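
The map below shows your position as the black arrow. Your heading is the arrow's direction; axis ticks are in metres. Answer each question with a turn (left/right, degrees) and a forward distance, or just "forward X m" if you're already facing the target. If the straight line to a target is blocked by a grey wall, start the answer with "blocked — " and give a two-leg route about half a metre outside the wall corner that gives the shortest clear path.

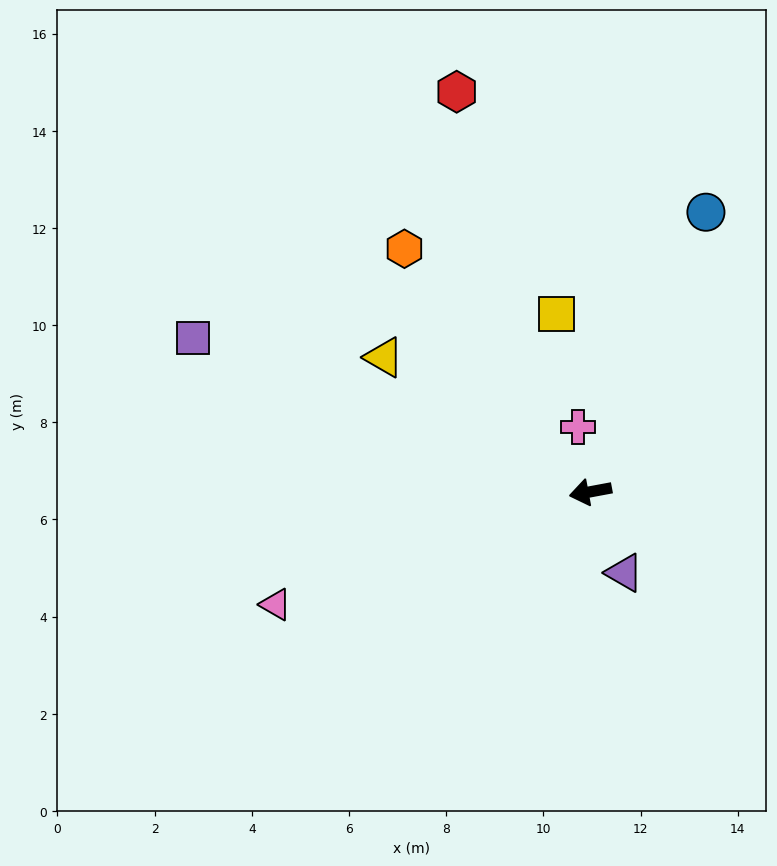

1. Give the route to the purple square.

turn right 32°, forward 8.8 m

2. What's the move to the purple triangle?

turn left 102°, forward 1.8 m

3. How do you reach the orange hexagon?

turn right 63°, forward 6.3 m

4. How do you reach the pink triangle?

turn left 9°, forward 6.9 m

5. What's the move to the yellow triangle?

turn right 44°, forward 5.1 m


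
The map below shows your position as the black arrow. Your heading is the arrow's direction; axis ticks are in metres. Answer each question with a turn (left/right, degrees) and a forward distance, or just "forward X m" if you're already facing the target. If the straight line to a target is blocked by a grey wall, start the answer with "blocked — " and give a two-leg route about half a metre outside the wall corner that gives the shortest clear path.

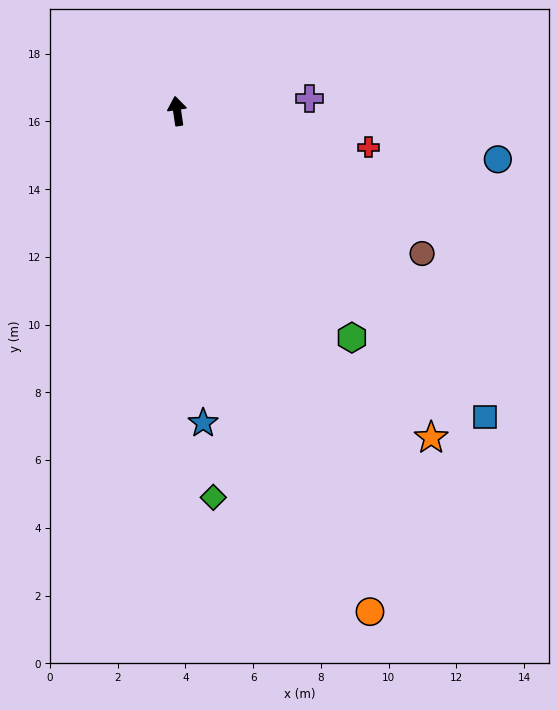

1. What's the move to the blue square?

turn right 143°, forward 12.8 m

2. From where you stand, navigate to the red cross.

turn right 109°, forward 5.7 m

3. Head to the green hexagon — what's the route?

turn right 151°, forward 8.4 m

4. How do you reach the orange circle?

turn right 167°, forward 15.8 m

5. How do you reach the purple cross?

turn right 93°, forward 3.9 m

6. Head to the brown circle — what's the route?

turn right 129°, forward 8.4 m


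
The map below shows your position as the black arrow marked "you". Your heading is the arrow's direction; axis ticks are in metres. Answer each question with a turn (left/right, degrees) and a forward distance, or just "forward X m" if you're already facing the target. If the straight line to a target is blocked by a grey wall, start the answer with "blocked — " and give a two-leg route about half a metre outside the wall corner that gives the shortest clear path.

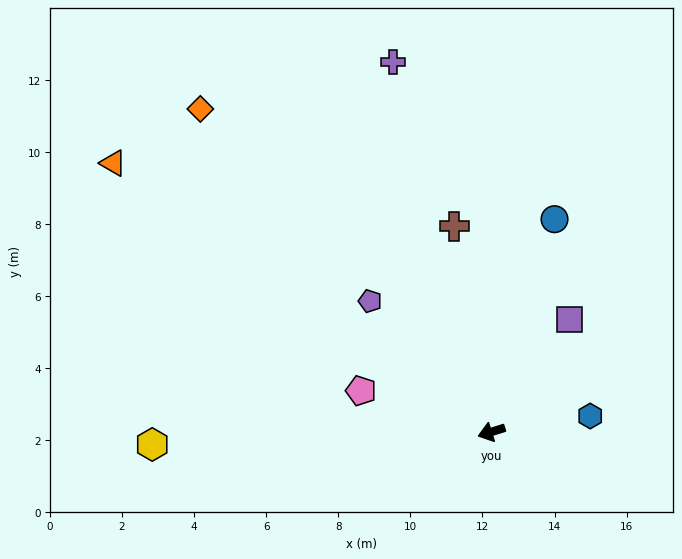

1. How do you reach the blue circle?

turn right 124°, forward 6.2 m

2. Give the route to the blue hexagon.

turn left 172°, forward 2.8 m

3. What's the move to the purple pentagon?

turn right 65°, forward 5.0 m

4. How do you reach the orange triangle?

turn right 53°, forward 12.9 m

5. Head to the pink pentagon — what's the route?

turn right 35°, forward 3.8 m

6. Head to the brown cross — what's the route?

turn right 97°, forward 5.8 m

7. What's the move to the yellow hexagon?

turn right 15°, forward 9.4 m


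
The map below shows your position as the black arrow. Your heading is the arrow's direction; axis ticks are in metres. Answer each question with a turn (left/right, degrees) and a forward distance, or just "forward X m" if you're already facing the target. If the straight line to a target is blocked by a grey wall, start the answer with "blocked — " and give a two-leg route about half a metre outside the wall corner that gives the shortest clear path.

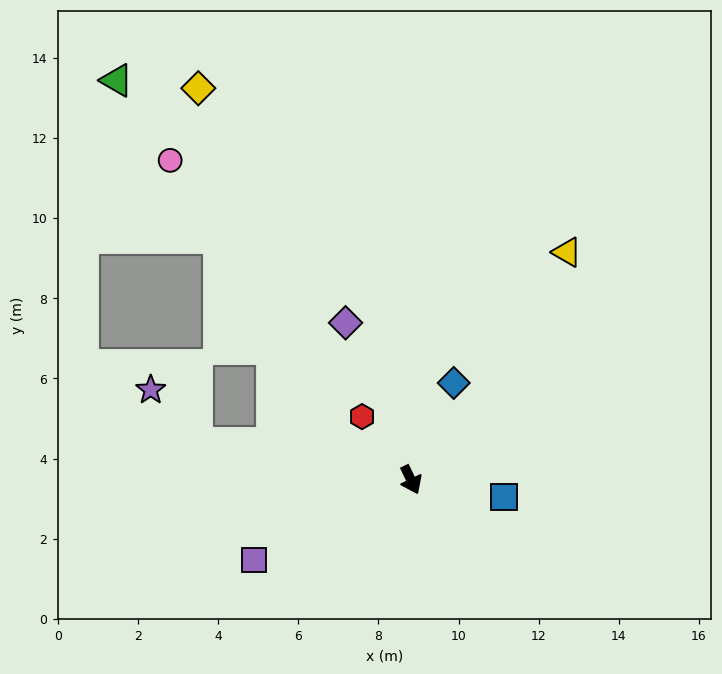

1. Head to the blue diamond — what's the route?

turn left 131°, forward 2.6 m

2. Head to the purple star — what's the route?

blocked — turn right 125°, forward 5.4 m, then turn right 40°, forward 1.8 m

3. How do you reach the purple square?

turn right 88°, forward 4.4 m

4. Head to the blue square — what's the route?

turn left 54°, forward 2.4 m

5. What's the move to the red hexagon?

turn right 168°, forward 2.0 m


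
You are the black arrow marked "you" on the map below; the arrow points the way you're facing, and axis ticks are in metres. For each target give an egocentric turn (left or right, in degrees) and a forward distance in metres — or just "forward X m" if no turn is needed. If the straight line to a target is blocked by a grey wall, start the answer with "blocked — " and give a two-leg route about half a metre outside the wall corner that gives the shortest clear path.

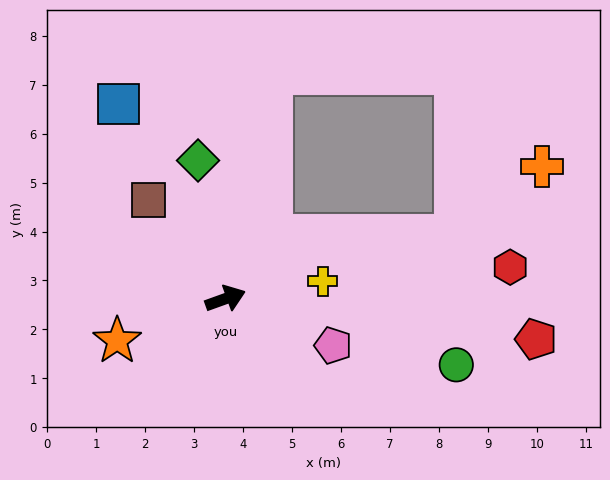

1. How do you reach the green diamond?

turn left 81°, forward 2.9 m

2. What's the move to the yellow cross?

turn right 10°, forward 2.0 m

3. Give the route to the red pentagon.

turn right 27°, forward 6.4 m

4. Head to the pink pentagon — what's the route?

turn right 43°, forward 2.4 m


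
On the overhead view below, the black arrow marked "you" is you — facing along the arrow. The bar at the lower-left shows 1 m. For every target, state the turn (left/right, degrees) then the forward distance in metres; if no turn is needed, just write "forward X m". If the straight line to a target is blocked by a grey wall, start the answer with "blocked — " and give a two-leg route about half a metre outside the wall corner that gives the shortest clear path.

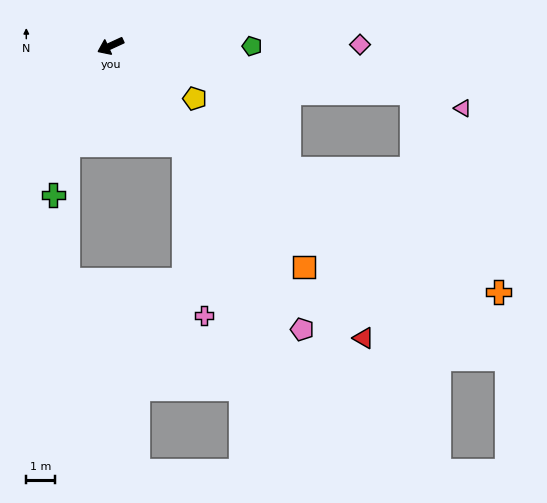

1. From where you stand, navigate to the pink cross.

blocked — turn left 102°, forward 4.3 m, then turn right 30°, forward 5.9 m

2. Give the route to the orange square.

turn left 106°, forward 10.1 m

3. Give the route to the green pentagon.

turn left 155°, forward 4.9 m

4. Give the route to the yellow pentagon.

turn left 123°, forward 3.4 m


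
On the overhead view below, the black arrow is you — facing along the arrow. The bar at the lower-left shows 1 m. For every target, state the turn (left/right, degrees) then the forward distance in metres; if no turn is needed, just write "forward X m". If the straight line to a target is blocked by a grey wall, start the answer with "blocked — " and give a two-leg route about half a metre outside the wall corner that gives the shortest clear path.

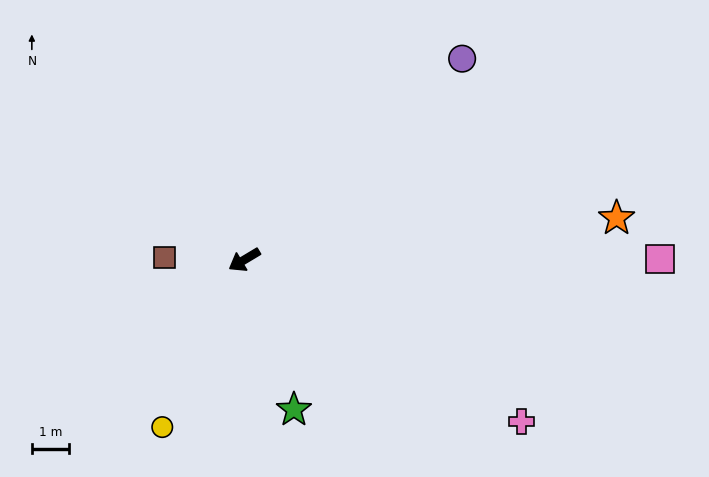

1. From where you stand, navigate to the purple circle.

turn right 168°, forward 8.0 m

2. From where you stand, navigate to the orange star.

turn left 155°, forward 10.2 m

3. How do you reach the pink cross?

turn left 119°, forward 8.7 m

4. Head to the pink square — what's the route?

turn left 149°, forward 11.3 m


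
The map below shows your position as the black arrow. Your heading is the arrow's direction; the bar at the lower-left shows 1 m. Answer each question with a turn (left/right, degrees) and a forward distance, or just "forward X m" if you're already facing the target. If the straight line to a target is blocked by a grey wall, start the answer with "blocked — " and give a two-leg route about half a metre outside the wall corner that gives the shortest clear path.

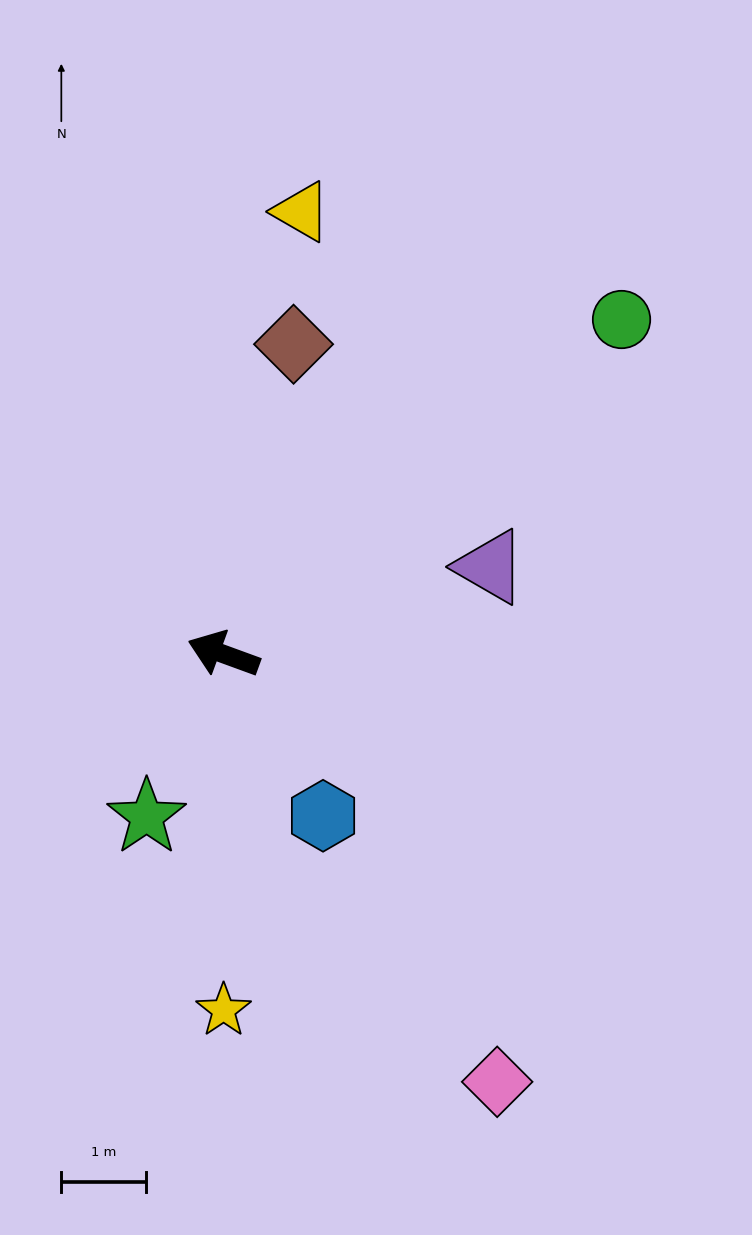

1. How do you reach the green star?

turn left 85°, forward 2.1 m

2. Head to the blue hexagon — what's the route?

turn left 142°, forward 2.2 m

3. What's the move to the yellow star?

turn left 110°, forward 4.2 m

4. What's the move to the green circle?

turn right 120°, forward 6.1 m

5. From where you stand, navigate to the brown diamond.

turn right 83°, forward 3.7 m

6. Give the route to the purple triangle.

turn right 142°, forward 3.3 m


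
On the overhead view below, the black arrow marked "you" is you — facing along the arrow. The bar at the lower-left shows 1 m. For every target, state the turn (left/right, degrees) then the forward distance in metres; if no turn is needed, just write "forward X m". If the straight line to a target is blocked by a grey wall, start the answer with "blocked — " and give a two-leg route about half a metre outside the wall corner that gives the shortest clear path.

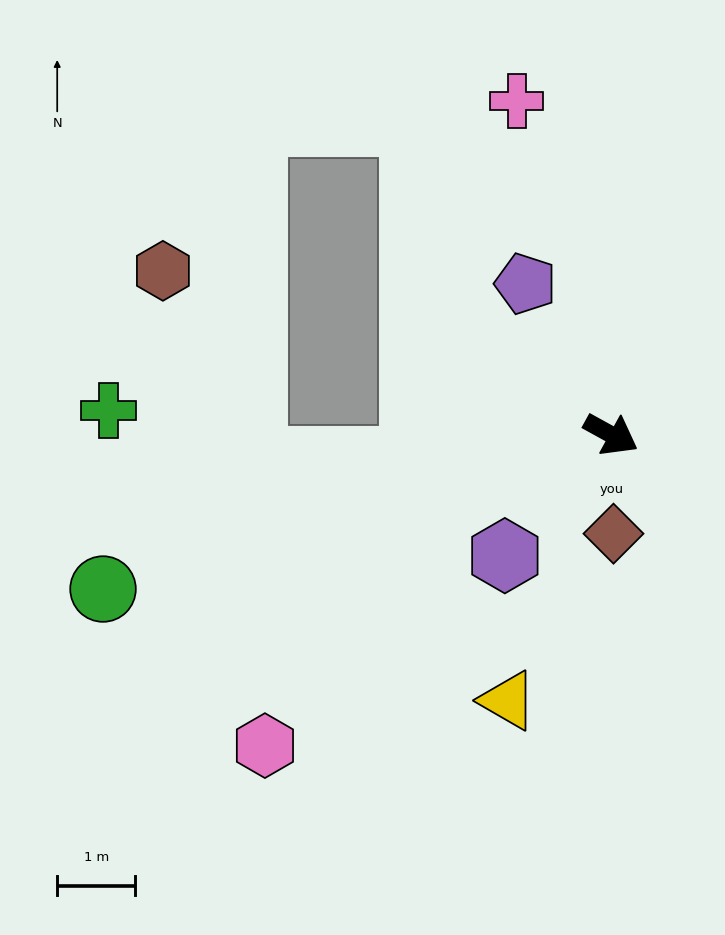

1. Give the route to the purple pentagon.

turn left 148°, forward 2.2 m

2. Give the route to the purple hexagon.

turn right 102°, forward 2.1 m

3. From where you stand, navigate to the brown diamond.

turn right 60°, forward 1.3 m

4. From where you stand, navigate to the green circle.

turn right 134°, forward 6.8 m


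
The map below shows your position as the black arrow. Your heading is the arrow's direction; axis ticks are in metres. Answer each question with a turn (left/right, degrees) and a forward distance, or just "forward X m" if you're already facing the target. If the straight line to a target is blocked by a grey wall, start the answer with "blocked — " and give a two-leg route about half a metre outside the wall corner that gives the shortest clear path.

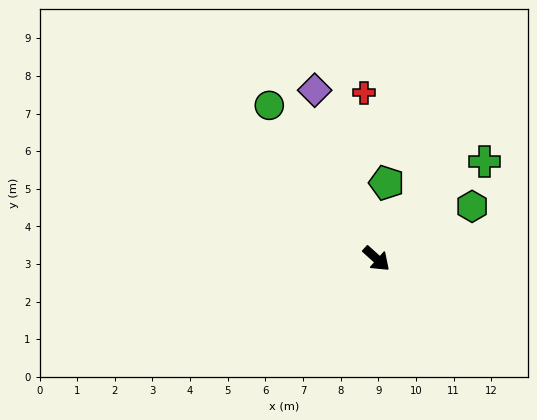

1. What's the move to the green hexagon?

turn left 71°, forward 2.9 m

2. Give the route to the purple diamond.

turn left 152°, forward 4.8 m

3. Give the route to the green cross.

turn left 84°, forward 3.9 m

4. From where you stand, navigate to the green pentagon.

turn left 124°, forward 2.0 m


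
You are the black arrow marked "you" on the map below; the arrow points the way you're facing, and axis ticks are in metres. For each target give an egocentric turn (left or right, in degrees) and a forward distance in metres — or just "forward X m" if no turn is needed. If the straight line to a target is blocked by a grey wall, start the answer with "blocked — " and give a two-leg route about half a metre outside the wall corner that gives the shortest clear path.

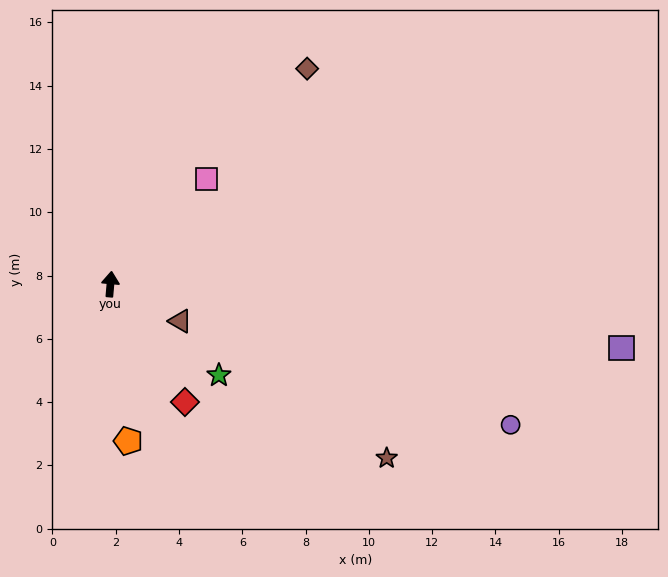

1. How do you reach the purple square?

turn right 92°, forward 16.3 m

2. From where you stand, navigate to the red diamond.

turn right 143°, forward 4.4 m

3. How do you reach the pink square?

turn right 37°, forward 4.5 m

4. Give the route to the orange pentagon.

turn right 169°, forward 5.0 m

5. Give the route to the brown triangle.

turn right 113°, forward 2.5 m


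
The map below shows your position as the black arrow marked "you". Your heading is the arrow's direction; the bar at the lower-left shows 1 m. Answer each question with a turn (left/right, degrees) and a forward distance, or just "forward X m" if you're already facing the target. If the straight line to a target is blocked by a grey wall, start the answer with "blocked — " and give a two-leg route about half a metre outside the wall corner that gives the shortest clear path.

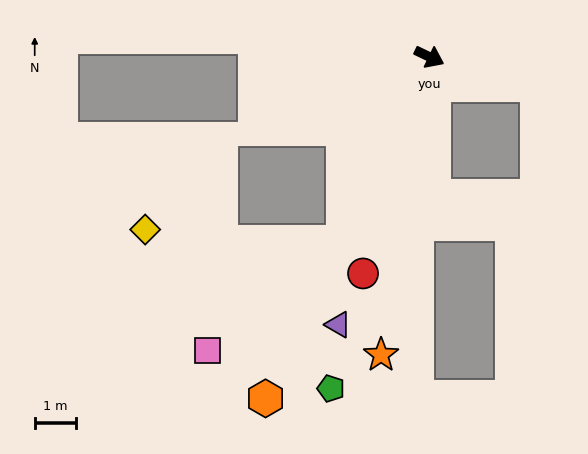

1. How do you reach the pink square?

blocked — turn right 89°, forward 5.0 m, then turn right 27°, forward 4.3 m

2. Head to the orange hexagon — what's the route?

turn right 90°, forward 9.3 m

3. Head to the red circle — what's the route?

turn right 81°, forward 5.5 m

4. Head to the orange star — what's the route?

turn right 74°, forward 7.4 m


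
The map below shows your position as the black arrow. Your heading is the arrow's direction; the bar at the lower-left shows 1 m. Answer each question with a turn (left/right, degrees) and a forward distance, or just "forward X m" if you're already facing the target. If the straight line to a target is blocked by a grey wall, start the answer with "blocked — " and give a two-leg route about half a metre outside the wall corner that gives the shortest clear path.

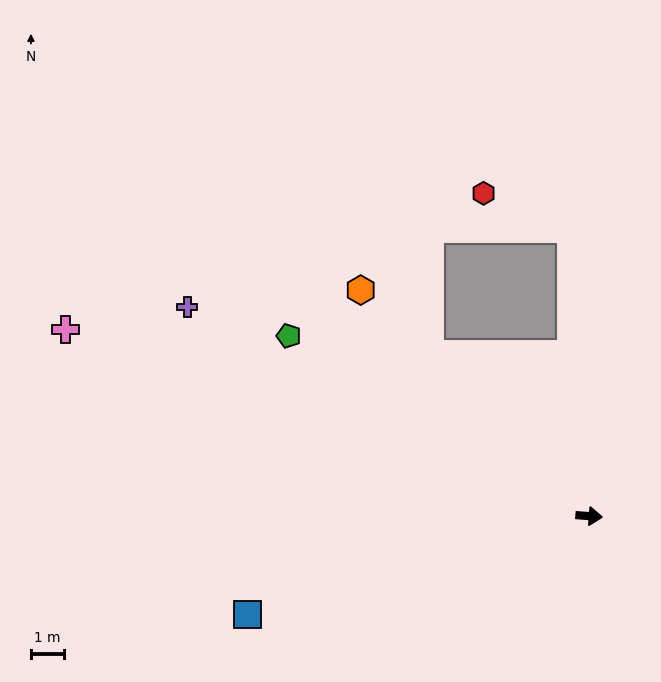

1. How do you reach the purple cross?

turn left 157°, forward 13.6 m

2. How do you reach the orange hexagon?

turn left 140°, forward 9.6 m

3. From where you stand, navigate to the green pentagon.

turn left 153°, forward 10.5 m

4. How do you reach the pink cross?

turn left 165°, forward 16.7 m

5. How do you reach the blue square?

turn right 160°, forward 10.7 m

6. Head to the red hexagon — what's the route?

blocked — turn left 98°, forward 8.6 m, then turn left 64°, forward 2.8 m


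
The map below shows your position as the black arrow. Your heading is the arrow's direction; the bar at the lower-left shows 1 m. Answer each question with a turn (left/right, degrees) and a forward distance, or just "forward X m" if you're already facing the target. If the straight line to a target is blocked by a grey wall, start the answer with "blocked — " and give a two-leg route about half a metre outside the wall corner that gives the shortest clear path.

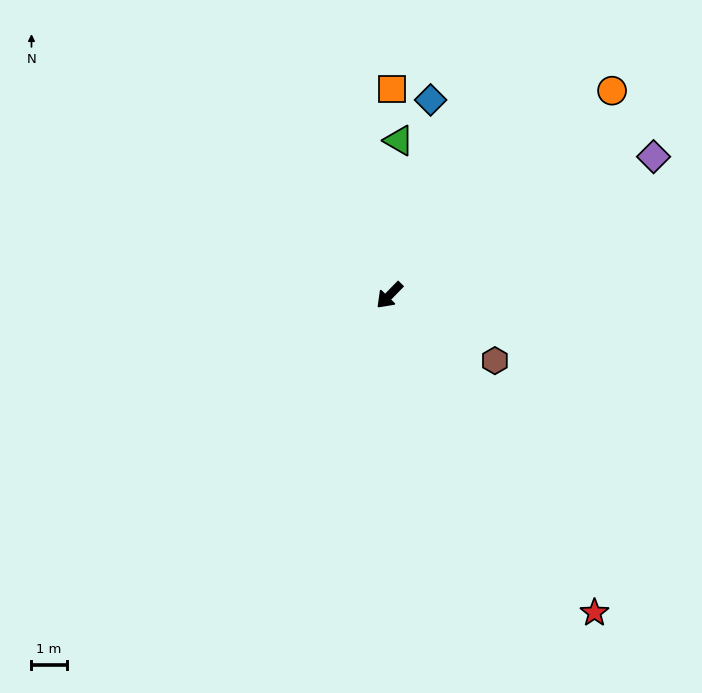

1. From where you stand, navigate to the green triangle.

turn right 139°, forward 4.4 m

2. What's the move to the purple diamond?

turn left 162°, forward 8.5 m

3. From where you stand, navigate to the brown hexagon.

turn left 103°, forward 3.5 m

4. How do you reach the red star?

turn left 77°, forward 10.8 m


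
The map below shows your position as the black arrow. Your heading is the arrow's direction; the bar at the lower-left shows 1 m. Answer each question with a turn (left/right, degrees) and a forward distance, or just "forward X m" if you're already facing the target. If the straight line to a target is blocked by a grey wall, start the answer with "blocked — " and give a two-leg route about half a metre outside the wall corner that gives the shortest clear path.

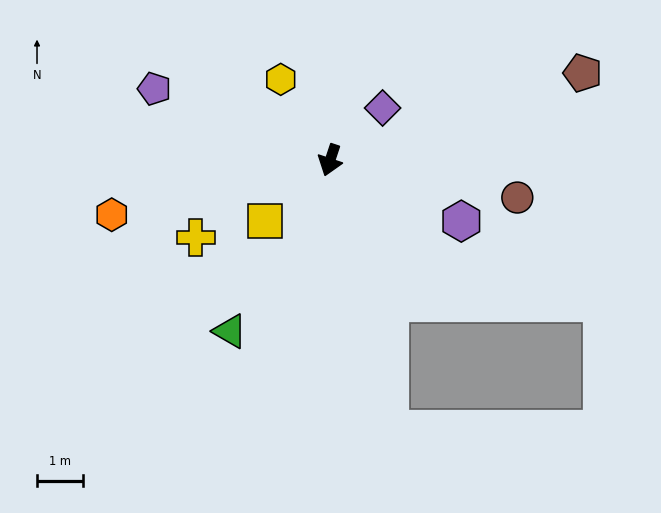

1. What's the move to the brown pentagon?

turn left 127°, forward 5.8 m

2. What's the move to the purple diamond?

turn left 153°, forward 1.6 m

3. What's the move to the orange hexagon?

turn right 58°, forward 4.9 m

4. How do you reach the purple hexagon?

turn left 83°, forward 3.1 m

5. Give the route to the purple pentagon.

turn right 94°, forward 4.1 m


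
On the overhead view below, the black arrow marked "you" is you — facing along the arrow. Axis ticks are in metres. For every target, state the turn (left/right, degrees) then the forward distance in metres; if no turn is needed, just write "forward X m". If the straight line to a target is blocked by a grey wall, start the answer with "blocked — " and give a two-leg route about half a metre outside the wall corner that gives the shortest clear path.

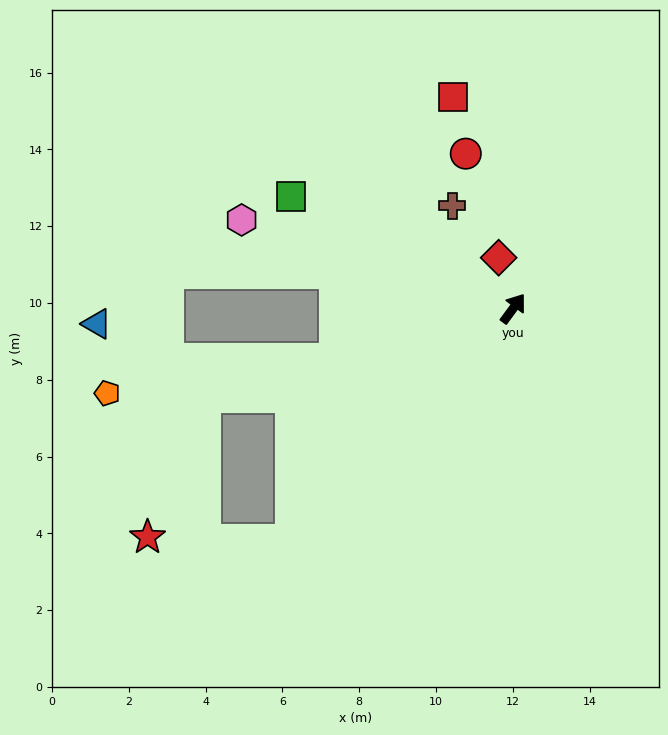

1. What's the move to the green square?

turn left 100°, forward 6.5 m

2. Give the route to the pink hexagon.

turn left 108°, forward 7.4 m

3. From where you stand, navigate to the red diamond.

turn left 52°, forward 1.4 m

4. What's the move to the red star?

blocked — turn left 172°, forward 8.4 m, then turn right 47°, forward 3.7 m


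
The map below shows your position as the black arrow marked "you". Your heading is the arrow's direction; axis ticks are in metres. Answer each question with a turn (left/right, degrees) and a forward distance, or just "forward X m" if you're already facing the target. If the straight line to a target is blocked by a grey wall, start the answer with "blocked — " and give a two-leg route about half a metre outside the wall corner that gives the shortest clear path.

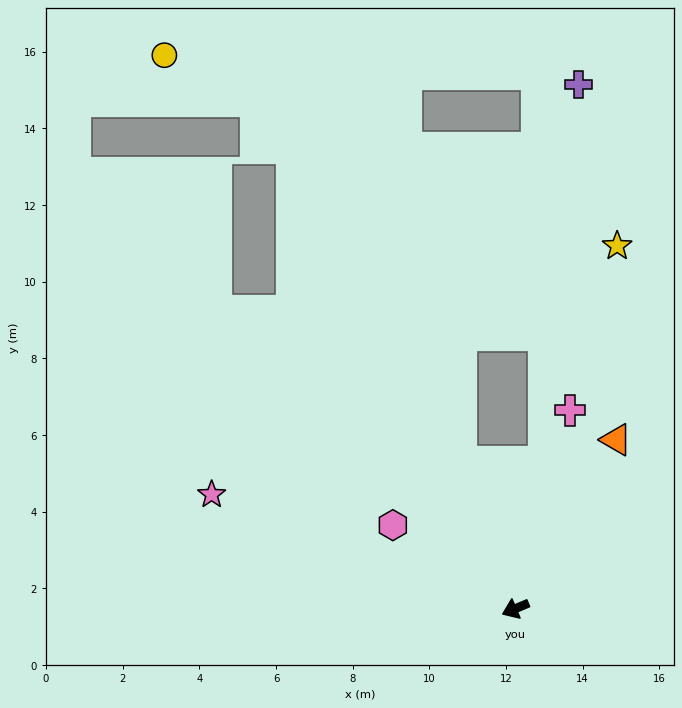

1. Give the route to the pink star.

turn right 44°, forward 8.5 m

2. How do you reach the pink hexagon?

turn right 57°, forward 3.9 m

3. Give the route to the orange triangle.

turn right 144°, forward 5.1 m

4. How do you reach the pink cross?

turn right 128°, forward 5.4 m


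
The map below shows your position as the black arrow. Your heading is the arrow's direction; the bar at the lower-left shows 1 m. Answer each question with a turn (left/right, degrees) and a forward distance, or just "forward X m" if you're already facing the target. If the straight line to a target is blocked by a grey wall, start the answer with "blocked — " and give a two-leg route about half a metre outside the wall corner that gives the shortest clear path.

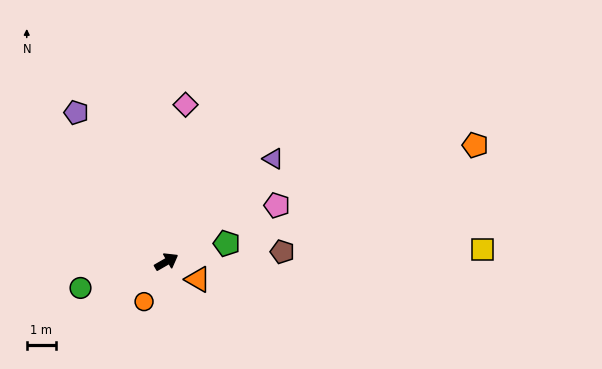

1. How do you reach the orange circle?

turn right 149°, forward 1.6 m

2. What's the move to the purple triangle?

turn left 14°, forward 5.1 m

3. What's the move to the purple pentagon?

turn left 91°, forward 6.0 m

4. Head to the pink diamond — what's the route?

turn left 53°, forward 5.4 m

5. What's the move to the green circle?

turn left 167°, forward 3.1 m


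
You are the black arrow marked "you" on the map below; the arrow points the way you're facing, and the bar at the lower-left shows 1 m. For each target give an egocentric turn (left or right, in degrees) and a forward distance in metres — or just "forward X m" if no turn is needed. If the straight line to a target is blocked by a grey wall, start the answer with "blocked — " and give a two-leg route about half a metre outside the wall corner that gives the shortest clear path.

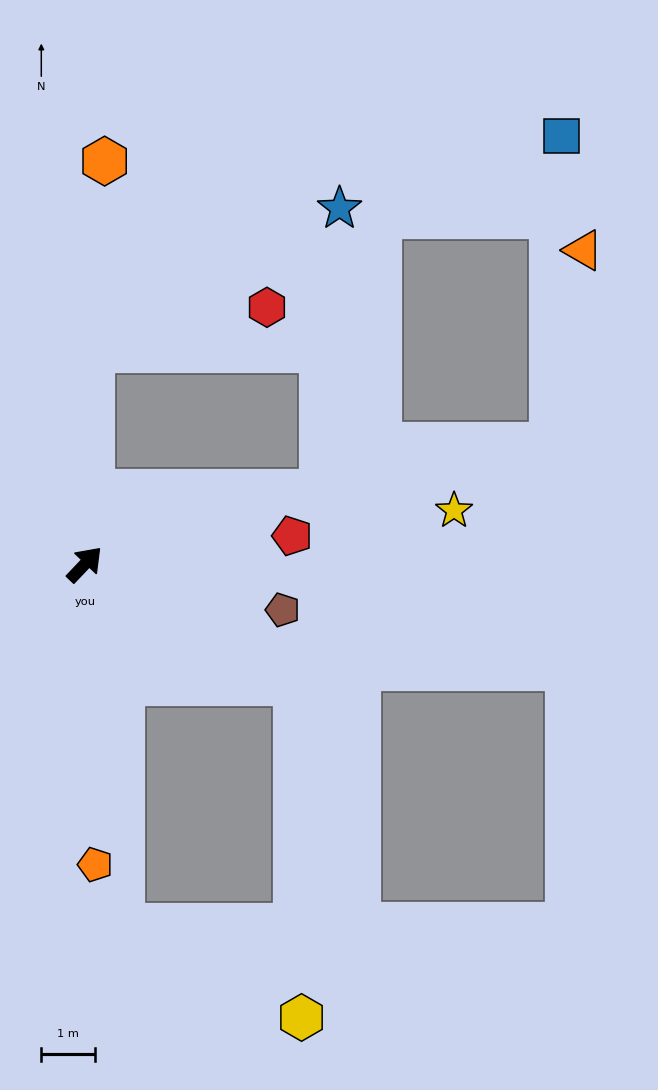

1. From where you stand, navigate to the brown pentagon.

turn right 59°, forward 3.8 m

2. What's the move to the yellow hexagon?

blocked — turn right 76°, forward 4.5 m, then turn right 60°, forward 6.2 m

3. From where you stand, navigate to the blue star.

blocked — turn left 42°, forward 4.0 m, then turn right 59°, forward 5.3 m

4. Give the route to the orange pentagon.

turn right 134°, forward 5.6 m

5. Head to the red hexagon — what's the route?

blocked — turn left 42°, forward 4.0 m, then turn right 75°, forward 3.4 m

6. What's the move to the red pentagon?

turn right 39°, forward 3.9 m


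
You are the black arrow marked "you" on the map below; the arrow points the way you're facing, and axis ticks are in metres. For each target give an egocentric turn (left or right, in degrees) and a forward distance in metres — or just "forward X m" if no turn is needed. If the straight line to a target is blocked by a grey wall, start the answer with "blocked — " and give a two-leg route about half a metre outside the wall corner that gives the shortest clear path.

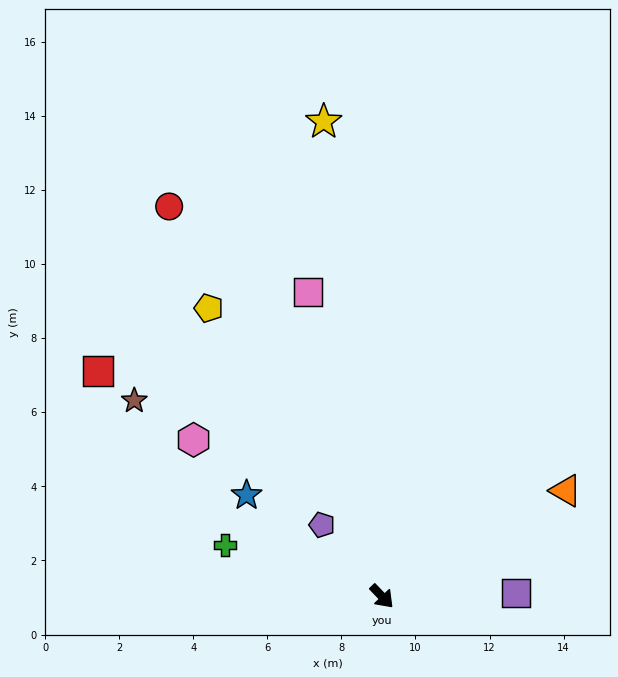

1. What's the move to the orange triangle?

turn left 76°, forward 5.7 m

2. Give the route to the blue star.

turn right 171°, forward 4.6 m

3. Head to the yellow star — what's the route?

turn left 143°, forward 12.9 m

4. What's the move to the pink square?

turn left 150°, forward 8.5 m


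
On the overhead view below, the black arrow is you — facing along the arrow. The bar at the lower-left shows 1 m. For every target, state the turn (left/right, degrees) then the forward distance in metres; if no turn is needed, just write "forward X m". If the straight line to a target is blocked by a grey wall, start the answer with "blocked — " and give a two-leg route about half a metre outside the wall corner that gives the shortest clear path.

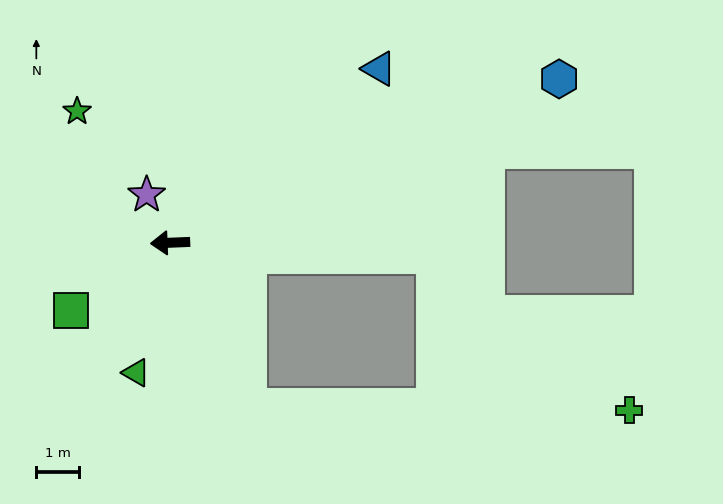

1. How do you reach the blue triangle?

turn right 143°, forward 6.4 m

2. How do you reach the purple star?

turn right 66°, forward 1.2 m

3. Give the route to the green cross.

blocked — turn left 113°, forward 4.2 m, then turn left 64°, forward 8.9 m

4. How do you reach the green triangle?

turn left 73°, forward 3.1 m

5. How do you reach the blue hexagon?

turn right 159°, forward 9.9 m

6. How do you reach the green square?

turn left 32°, forward 2.8 m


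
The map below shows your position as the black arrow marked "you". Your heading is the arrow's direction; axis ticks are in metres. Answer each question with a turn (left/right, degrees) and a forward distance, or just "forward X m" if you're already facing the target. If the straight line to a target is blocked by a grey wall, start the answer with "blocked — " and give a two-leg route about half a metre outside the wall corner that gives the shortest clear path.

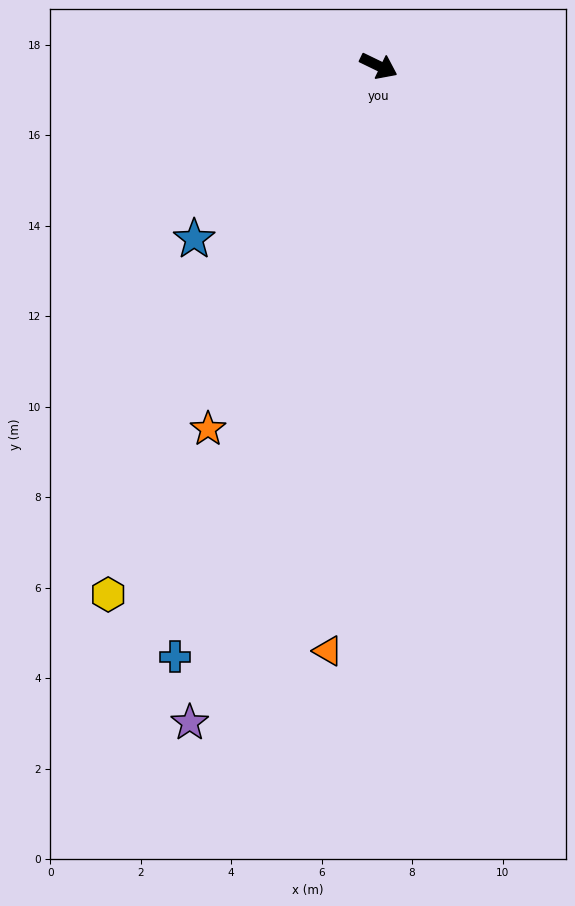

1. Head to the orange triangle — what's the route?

turn right 69°, forward 13.0 m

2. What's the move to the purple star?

turn right 80°, forward 15.1 m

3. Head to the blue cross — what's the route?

turn right 83°, forward 13.8 m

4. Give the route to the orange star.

turn right 89°, forward 8.9 m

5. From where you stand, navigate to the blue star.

turn right 111°, forward 5.6 m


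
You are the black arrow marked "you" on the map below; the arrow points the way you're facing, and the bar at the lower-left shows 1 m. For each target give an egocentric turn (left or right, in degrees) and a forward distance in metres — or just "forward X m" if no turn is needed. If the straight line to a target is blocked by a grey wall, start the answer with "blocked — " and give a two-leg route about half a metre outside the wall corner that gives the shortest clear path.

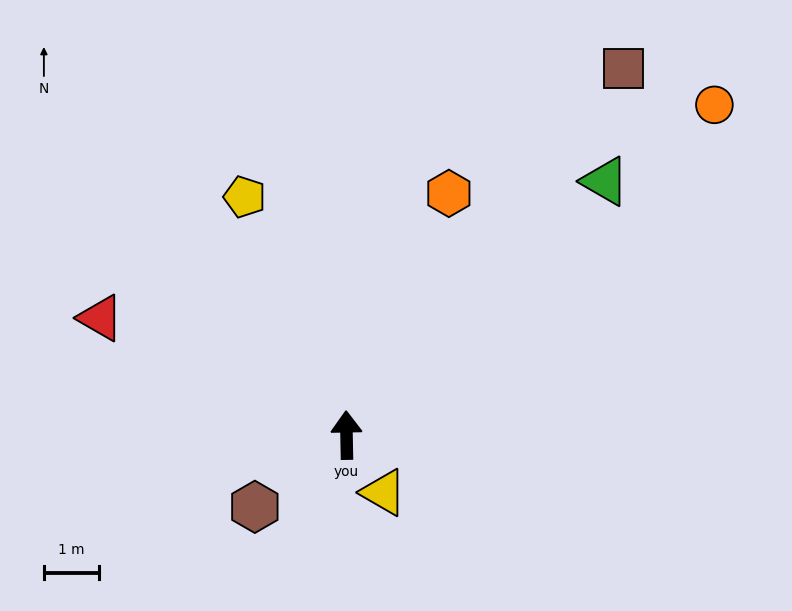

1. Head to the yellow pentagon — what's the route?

turn left 22°, forward 4.7 m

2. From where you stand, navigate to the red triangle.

turn left 63°, forward 5.0 m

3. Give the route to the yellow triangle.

turn right 148°, forward 1.2 m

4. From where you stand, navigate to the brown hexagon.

turn left 127°, forward 2.1 m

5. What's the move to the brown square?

turn right 38°, forward 8.4 m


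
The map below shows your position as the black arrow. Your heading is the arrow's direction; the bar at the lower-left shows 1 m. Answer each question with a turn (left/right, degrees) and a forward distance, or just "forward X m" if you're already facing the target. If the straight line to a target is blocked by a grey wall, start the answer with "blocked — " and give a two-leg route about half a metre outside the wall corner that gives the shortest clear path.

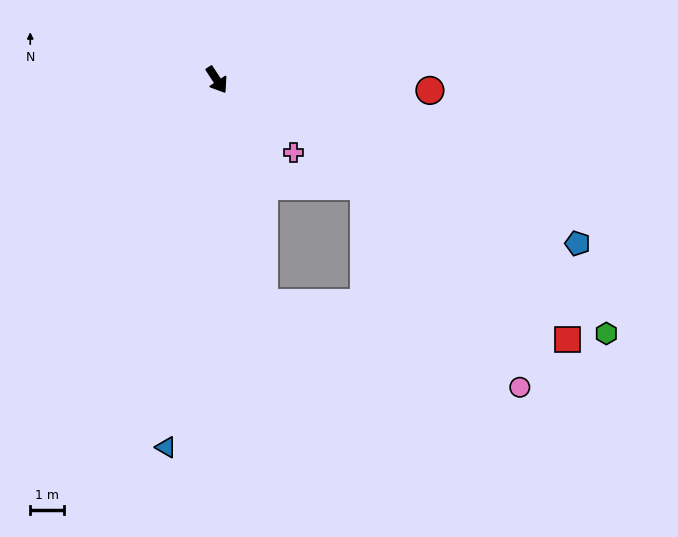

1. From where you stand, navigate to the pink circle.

blocked — turn right 21°, forward 6.7 m, then turn left 59°, forward 8.0 m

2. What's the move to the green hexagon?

turn left 24°, forward 13.8 m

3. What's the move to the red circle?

turn left 54°, forward 6.3 m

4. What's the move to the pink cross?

turn left 13°, forward 3.1 m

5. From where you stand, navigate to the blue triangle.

turn right 41°, forward 11.0 m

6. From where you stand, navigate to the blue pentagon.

turn left 32°, forward 11.7 m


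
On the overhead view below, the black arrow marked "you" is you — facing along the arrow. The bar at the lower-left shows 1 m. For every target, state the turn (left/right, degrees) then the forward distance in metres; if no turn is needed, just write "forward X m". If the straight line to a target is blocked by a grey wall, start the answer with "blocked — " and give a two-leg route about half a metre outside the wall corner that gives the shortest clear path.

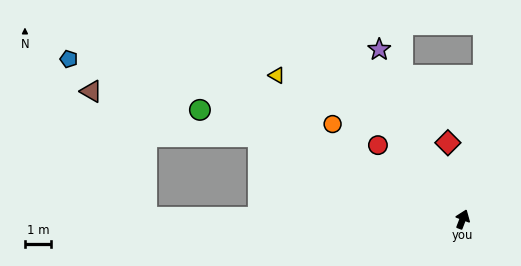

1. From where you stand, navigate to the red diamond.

turn left 32°, forward 3.0 m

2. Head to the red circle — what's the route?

turn left 70°, forward 4.3 m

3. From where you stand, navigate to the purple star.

turn left 47°, forward 7.3 m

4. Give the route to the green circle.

turn left 88°, forward 11.0 m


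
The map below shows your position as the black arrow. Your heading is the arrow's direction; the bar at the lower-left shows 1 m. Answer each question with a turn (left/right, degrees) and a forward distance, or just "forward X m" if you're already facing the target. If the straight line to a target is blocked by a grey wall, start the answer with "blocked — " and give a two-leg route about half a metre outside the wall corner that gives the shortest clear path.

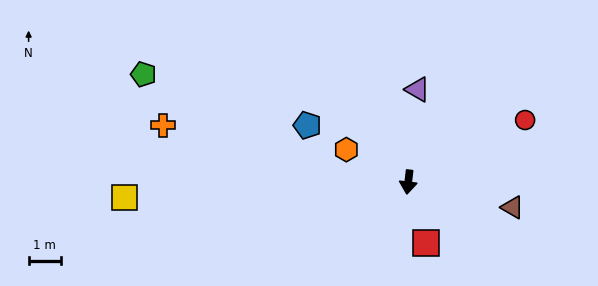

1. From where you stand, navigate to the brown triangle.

turn left 83°, forward 3.4 m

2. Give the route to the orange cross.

turn right 96°, forward 7.9 m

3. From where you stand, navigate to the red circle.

turn left 125°, forward 4.1 m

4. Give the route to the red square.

turn left 23°, forward 2.0 m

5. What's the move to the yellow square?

turn right 80°, forward 8.9 m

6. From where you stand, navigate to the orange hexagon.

turn right 111°, forward 2.2 m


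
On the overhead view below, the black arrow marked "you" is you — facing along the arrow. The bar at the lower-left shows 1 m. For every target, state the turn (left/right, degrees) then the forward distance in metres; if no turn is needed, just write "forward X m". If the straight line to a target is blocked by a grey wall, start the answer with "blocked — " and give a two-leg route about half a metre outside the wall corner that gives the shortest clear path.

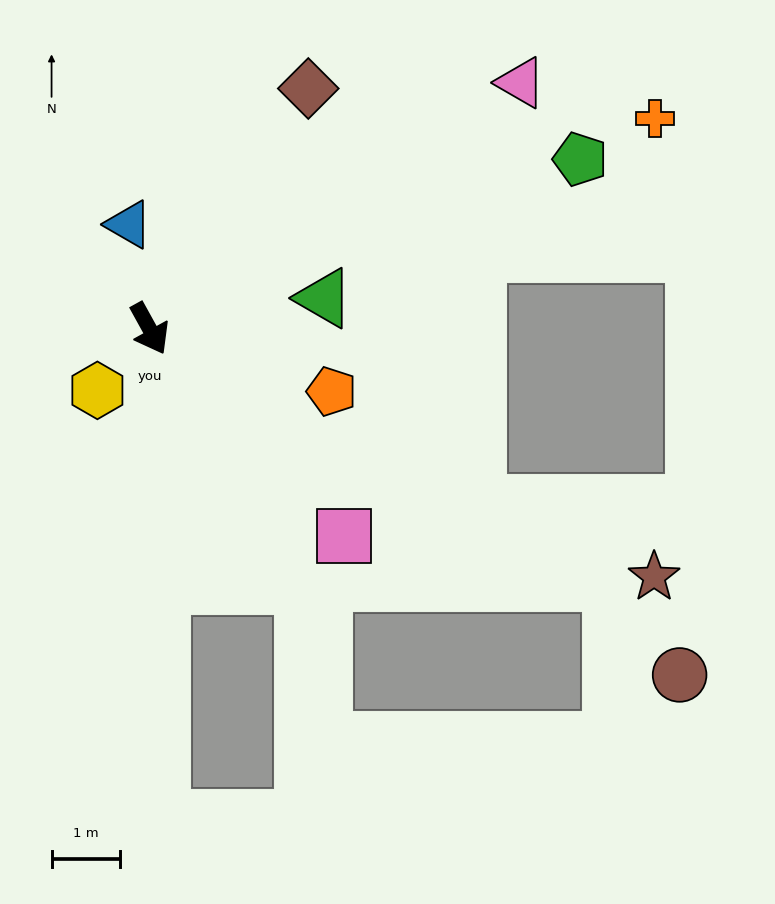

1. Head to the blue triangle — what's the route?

turn left 162°, forward 1.6 m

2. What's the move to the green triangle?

turn left 71°, forward 2.6 m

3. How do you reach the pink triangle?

turn left 95°, forward 6.5 m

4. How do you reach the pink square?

turn left 14°, forward 4.2 m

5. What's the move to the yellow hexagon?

turn right 69°, forward 1.2 m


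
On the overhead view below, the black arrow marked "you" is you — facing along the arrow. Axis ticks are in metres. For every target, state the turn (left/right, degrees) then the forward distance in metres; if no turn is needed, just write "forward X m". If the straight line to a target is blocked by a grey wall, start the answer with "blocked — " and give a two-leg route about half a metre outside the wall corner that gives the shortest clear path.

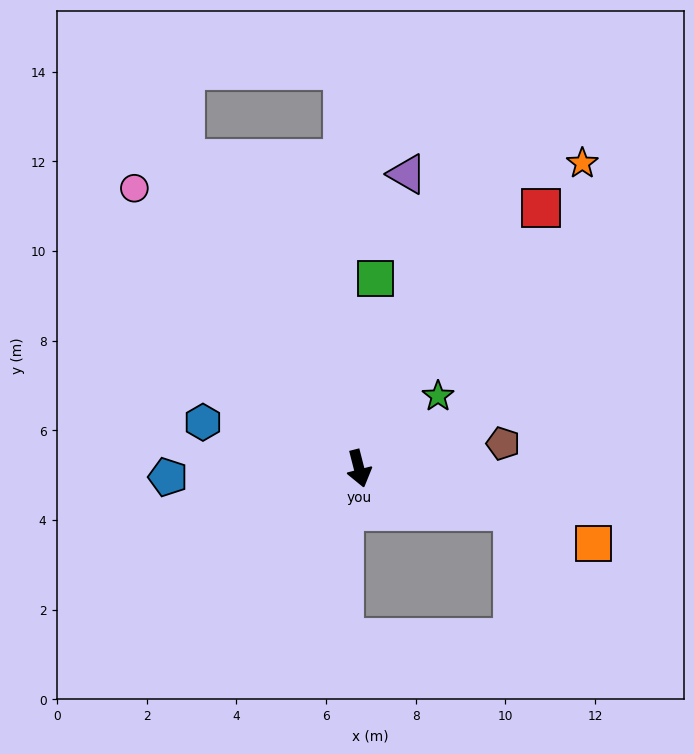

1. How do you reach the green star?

turn left 118°, forward 2.4 m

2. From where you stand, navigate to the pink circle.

turn right 156°, forward 8.0 m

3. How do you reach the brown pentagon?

turn left 85°, forward 3.3 m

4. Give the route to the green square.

turn left 161°, forward 4.3 m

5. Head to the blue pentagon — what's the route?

turn right 102°, forward 4.3 m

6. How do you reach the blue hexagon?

turn right 121°, forward 3.6 m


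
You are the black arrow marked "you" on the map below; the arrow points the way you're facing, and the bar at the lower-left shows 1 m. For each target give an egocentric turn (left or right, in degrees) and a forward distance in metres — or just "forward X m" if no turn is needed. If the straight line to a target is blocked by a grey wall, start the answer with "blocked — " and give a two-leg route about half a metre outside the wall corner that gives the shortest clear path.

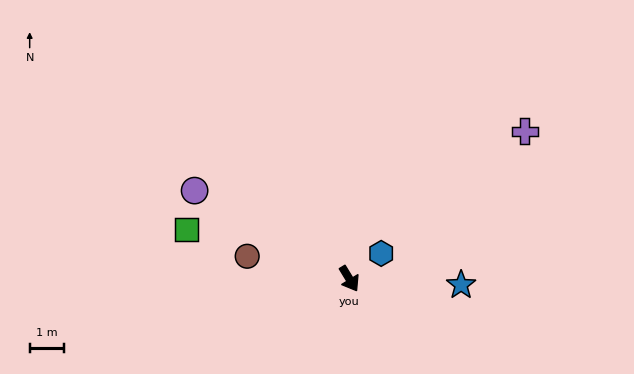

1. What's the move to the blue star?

turn left 56°, forward 3.2 m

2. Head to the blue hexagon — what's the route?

turn left 97°, forward 1.2 m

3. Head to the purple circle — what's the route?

turn right 151°, forward 5.2 m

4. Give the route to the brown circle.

turn right 134°, forward 3.0 m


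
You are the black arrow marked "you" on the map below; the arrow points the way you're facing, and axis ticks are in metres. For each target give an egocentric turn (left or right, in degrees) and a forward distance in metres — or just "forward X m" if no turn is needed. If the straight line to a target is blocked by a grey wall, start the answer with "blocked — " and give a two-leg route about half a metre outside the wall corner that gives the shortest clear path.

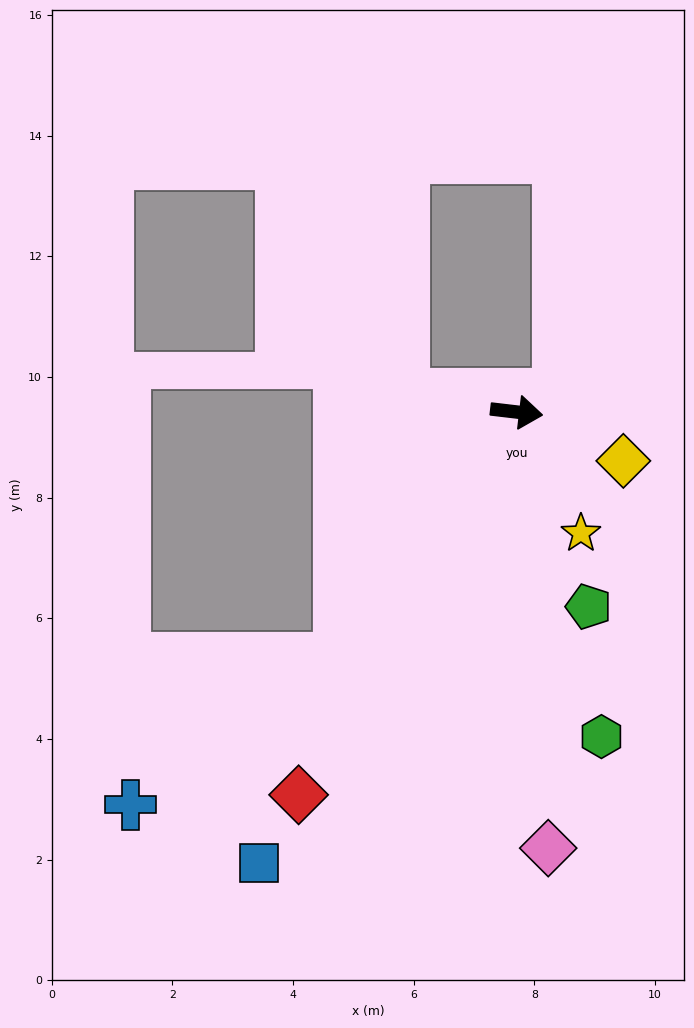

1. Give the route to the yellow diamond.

turn right 18°, forward 1.9 m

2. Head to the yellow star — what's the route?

turn right 55°, forward 2.3 m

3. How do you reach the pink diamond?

turn right 79°, forward 7.2 m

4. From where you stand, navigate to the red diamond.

turn right 113°, forward 7.3 m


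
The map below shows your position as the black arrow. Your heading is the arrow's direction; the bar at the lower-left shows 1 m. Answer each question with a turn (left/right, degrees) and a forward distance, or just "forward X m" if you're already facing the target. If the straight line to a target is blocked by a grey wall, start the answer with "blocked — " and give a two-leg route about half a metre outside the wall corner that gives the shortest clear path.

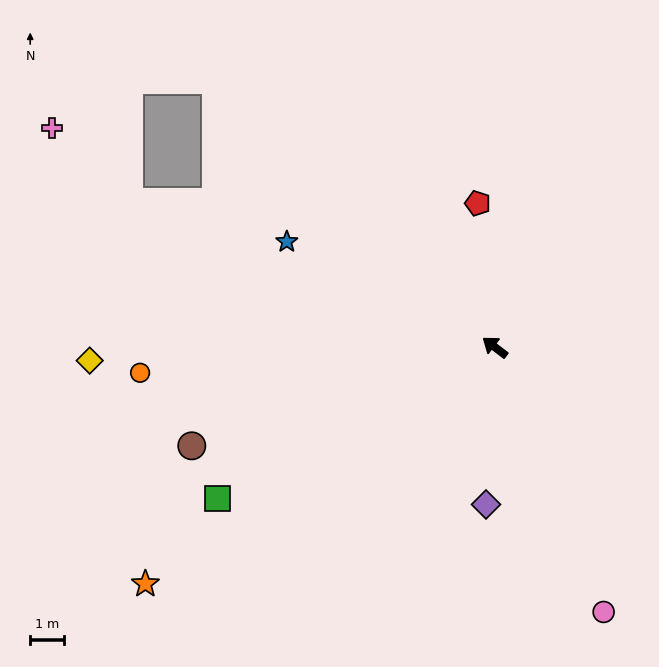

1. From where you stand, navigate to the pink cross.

blocked — turn left 16°, forward 11.7 m, then turn right 22°, forward 3.2 m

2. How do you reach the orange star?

turn left 71°, forward 12.6 m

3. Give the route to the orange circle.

turn left 41°, forward 10.6 m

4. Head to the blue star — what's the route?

turn left 10°, forward 7.0 m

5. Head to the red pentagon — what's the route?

turn right 46°, forward 4.3 m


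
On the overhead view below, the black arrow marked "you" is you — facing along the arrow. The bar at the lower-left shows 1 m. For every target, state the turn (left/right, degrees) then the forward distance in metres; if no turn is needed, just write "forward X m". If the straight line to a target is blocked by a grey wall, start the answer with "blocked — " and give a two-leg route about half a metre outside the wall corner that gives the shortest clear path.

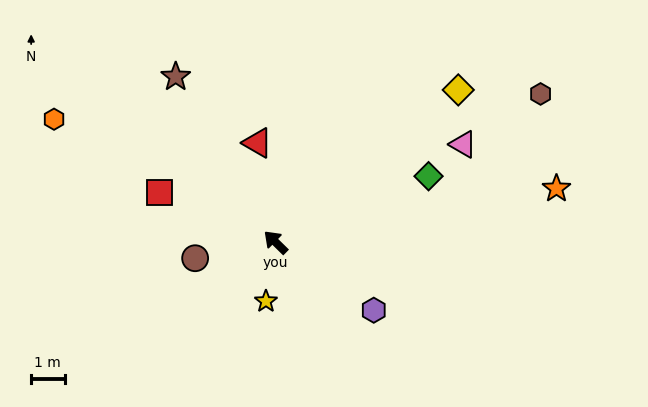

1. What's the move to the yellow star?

turn left 125°, forward 1.8 m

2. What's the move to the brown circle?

turn left 56°, forward 2.5 m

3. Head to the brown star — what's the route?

turn right 14°, forward 5.8 m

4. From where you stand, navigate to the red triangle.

turn right 35°, forward 3.0 m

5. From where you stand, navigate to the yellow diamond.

turn right 96°, forward 7.1 m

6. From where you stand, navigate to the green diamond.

turn right 112°, forward 5.0 m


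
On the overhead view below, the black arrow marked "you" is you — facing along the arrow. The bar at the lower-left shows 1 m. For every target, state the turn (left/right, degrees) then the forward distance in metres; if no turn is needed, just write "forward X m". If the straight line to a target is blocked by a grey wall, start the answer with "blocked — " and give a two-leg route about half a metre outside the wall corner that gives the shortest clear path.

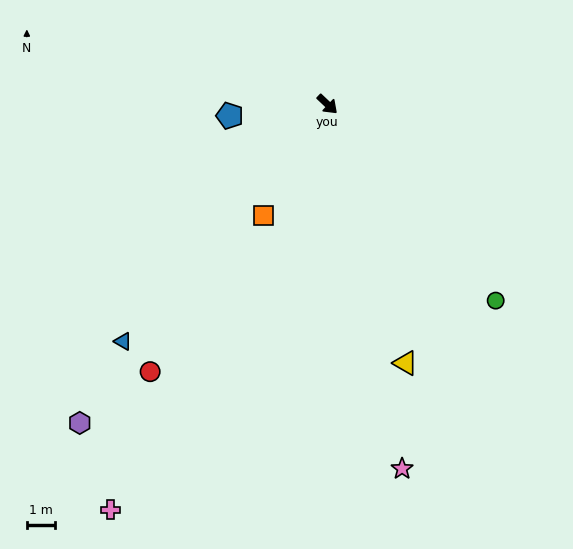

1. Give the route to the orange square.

turn right 77°, forward 4.5 m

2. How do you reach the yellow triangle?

turn right 30°, forward 9.6 m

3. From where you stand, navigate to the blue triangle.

turn right 87°, forward 11.1 m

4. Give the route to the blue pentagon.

turn right 130°, forward 3.5 m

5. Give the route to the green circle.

turn right 6°, forward 9.1 m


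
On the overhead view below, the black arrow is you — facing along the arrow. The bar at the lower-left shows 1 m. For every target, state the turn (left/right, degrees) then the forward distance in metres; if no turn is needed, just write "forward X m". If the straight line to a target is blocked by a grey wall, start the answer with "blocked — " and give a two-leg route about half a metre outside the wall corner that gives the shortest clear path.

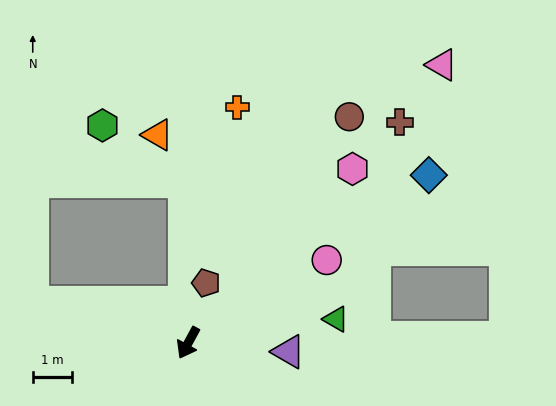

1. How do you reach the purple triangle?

turn left 114°, forward 2.6 m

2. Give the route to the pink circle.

turn left 149°, forward 4.1 m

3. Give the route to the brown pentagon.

turn right 168°, forward 1.6 m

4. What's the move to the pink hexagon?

turn left 165°, forward 6.1 m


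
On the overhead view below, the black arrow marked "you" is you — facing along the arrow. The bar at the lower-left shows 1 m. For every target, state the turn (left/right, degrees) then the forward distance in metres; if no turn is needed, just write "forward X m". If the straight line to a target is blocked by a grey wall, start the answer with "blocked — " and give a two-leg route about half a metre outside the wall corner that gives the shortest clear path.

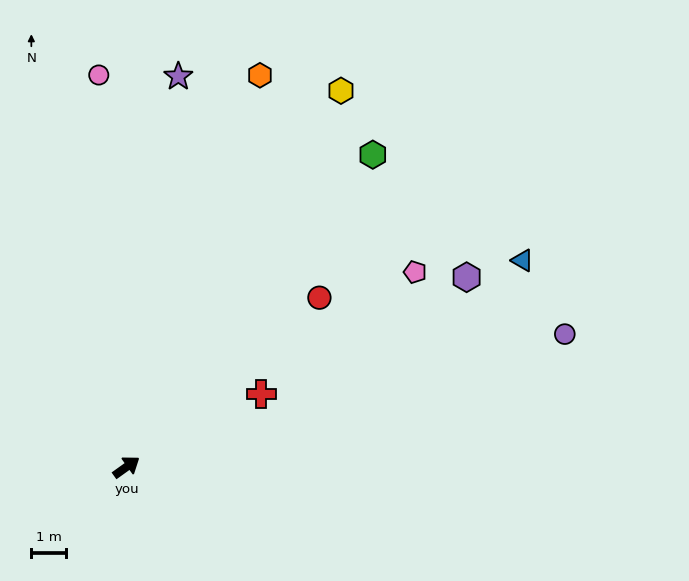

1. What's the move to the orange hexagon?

turn left 36°, forward 12.0 m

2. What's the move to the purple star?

turn left 47°, forward 11.4 m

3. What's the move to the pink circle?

turn left 58°, forward 11.4 m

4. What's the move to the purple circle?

turn right 19°, forward 13.3 m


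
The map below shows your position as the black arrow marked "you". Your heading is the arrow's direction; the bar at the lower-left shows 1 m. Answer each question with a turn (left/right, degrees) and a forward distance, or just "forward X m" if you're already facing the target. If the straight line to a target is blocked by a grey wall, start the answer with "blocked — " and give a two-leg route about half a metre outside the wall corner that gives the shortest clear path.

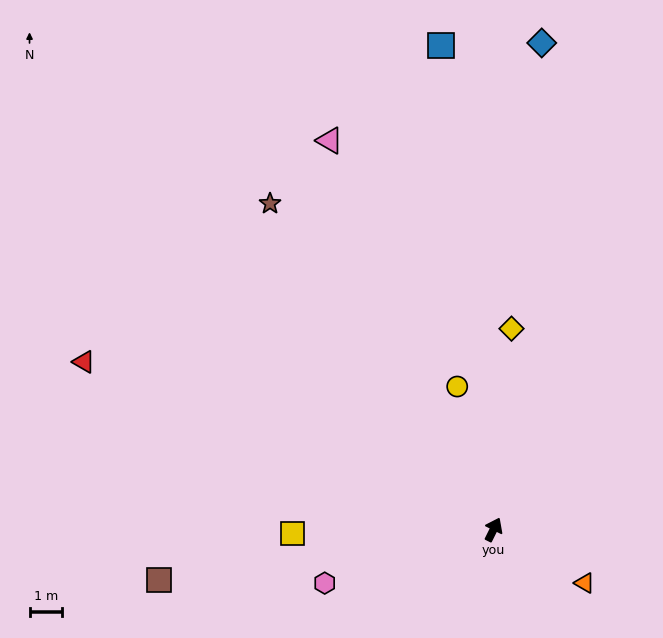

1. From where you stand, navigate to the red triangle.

turn left 94°, forward 13.7 m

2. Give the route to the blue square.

turn left 33°, forward 15.0 m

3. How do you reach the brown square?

turn left 125°, forward 10.4 m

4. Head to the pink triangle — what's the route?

turn left 49°, forward 13.0 m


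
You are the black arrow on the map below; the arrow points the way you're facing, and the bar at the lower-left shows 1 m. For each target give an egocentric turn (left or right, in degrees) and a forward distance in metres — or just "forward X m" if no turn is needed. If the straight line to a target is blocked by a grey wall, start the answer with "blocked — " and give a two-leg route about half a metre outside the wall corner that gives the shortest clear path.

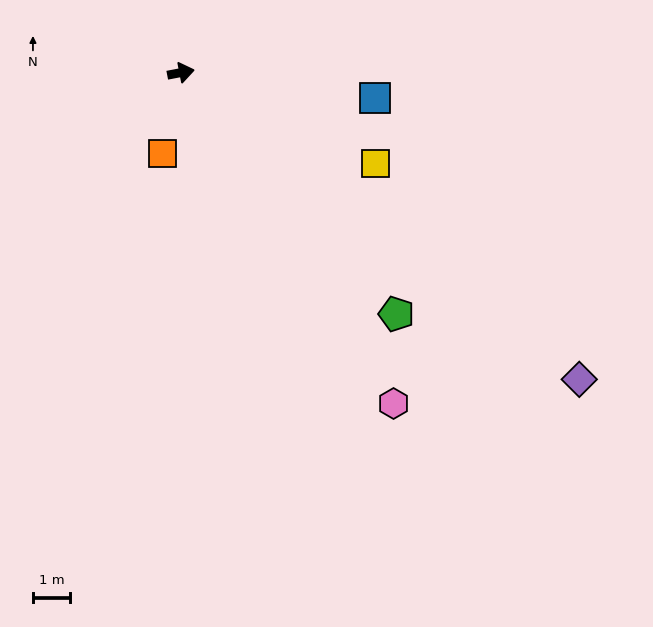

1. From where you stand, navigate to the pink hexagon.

turn right 68°, forward 10.6 m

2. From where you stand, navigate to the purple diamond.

turn right 49°, forward 13.5 m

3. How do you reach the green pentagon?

turn right 59°, forward 8.7 m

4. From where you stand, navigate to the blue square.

turn right 18°, forward 5.3 m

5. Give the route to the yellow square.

turn right 36°, forward 5.8 m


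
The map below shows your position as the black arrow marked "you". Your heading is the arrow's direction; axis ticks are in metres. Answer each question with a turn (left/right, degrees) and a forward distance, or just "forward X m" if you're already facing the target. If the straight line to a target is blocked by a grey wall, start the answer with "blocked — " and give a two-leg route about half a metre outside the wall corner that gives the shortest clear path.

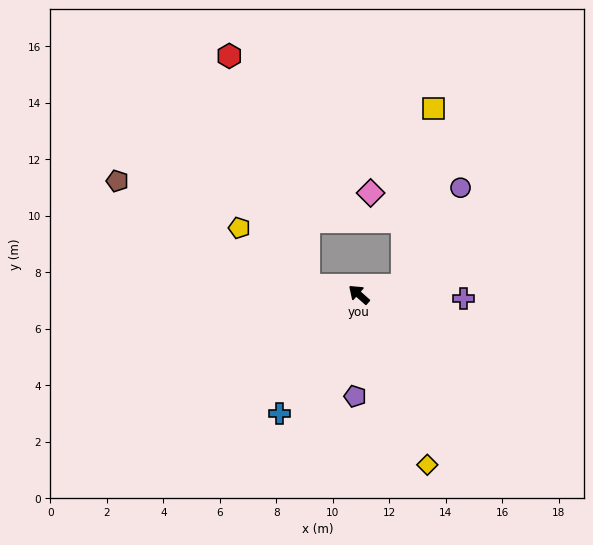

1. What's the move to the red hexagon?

blocked — turn left 31°, forward 1.8 m, then turn right 61°, forward 8.6 m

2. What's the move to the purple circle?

blocked — turn right 127°, forward 1.6 m, then turn left 48°, forward 4.0 m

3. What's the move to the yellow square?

blocked — turn right 127°, forward 1.6 m, then turn left 69°, forward 6.4 m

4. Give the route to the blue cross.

turn left 98°, forward 5.1 m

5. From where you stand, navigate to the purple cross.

turn right 141°, forward 3.7 m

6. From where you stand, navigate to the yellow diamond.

turn left 153°, forward 6.5 m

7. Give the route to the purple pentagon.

turn left 129°, forward 3.6 m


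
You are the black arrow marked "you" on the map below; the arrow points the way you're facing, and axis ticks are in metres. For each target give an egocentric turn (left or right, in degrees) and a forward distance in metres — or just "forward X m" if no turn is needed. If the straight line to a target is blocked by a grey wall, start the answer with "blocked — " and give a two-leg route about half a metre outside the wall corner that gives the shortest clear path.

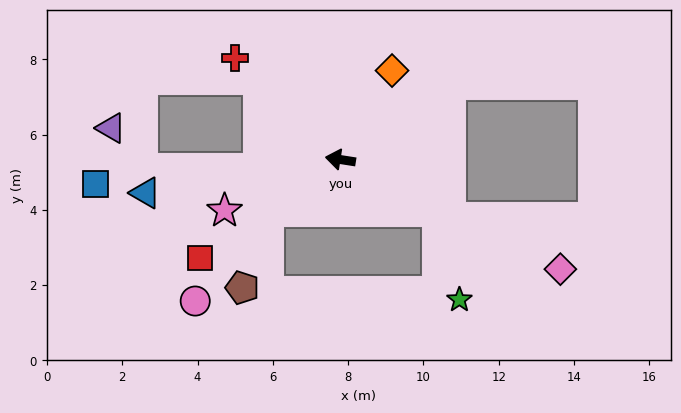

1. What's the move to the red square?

turn left 44°, forward 4.6 m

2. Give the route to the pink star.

turn left 33°, forward 3.4 m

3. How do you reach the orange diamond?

turn right 111°, forward 2.7 m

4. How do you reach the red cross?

turn right 35°, forward 3.9 m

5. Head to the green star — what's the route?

blocked — turn left 161°, forward 2.9 m, then turn right 48°, forward 2.4 m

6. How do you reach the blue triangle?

turn left 19°, forward 5.3 m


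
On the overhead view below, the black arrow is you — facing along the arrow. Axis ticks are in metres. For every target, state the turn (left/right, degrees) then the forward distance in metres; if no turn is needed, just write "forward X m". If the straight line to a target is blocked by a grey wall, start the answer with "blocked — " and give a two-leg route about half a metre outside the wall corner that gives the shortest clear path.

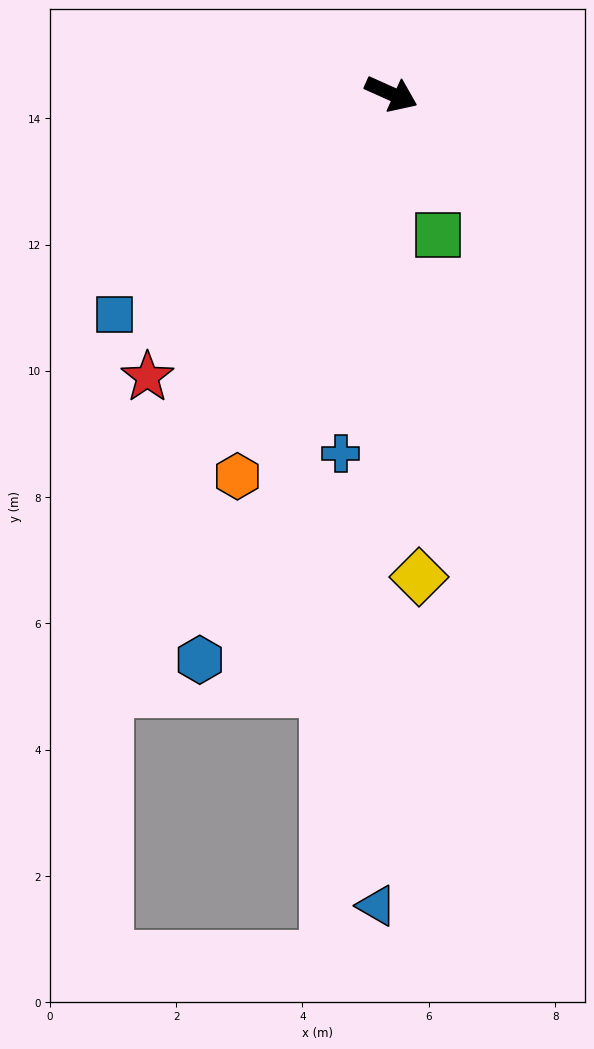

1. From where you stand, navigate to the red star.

turn right 107°, forward 5.9 m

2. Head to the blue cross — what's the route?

turn right 74°, forward 5.8 m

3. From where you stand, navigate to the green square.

turn right 48°, forward 2.4 m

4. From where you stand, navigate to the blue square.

turn right 117°, forward 5.6 m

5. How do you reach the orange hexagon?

turn right 88°, forward 6.5 m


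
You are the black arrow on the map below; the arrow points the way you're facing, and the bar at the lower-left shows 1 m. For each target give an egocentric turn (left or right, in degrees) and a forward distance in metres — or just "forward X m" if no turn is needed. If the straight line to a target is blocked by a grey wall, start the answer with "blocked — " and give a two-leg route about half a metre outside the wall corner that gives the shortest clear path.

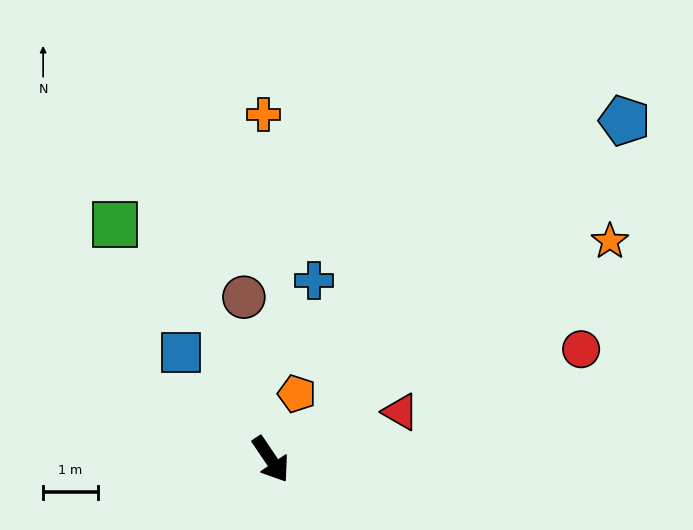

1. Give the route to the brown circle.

turn left 155°, forward 3.0 m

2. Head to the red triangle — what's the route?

turn left 76°, forward 2.5 m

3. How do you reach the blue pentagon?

turn left 100°, forward 8.9 m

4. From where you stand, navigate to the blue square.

turn right 174°, forward 2.5 m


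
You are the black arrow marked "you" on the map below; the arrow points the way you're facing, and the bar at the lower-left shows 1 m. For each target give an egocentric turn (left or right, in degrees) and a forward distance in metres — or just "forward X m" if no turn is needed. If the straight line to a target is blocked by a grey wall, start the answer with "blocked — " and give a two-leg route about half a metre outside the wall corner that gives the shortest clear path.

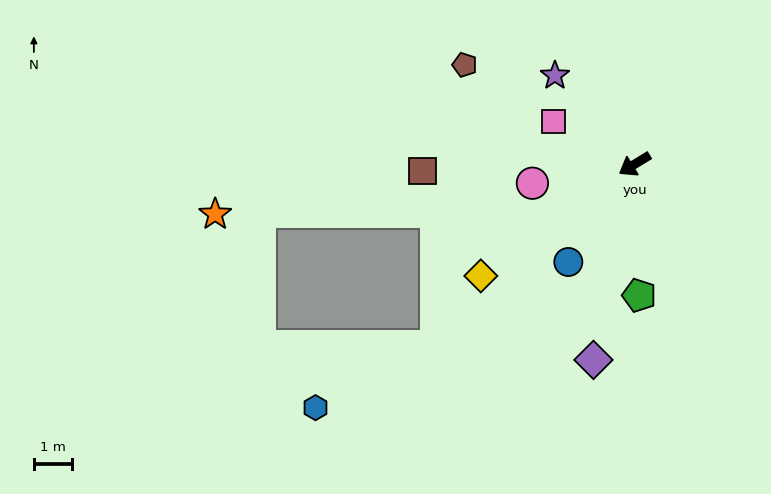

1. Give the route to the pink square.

turn right 59°, forward 2.4 m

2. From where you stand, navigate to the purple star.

turn right 79°, forward 3.1 m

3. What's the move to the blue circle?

turn left 24°, forward 3.1 m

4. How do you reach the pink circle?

turn right 21°, forward 2.7 m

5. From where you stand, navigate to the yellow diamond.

turn left 5°, forward 4.9 m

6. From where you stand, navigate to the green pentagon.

turn left 61°, forward 3.4 m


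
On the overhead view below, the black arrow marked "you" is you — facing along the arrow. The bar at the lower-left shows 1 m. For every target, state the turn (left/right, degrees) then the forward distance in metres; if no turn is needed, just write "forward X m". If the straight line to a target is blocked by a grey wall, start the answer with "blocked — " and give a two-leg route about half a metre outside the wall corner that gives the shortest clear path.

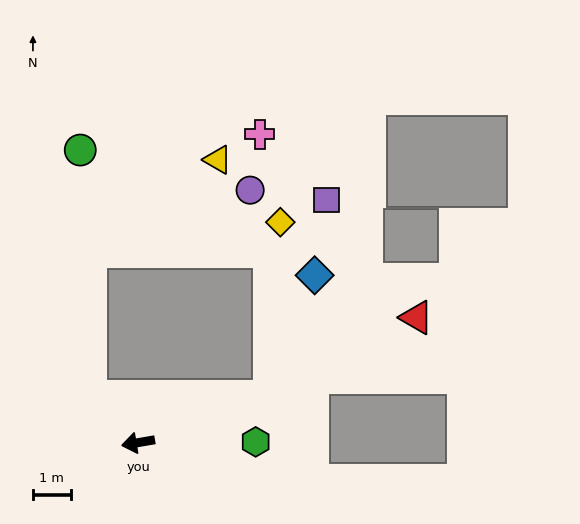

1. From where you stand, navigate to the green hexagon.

turn left 171°, forward 3.1 m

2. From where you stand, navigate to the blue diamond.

blocked — turn right 170°, forward 3.7 m, then turn left 49°, forward 3.4 m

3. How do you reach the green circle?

blocked — turn right 54°, forward 1.7 m, then turn right 43°, forward 6.5 m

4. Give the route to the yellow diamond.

blocked — turn right 170°, forward 3.7 m, then turn left 66°, forward 4.6 m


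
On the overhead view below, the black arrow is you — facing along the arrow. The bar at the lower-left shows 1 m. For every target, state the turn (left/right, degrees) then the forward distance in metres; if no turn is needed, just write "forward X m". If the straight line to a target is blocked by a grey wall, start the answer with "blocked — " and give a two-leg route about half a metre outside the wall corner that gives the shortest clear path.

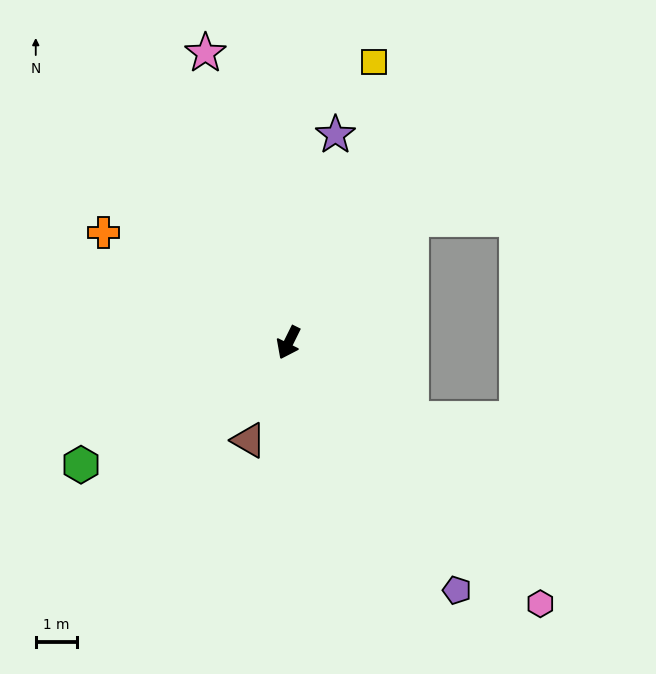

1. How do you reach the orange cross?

turn right 94°, forward 5.2 m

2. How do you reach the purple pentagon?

turn left 61°, forward 7.2 m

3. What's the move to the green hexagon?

turn right 33°, forward 5.8 m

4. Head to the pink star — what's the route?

turn right 138°, forward 7.3 m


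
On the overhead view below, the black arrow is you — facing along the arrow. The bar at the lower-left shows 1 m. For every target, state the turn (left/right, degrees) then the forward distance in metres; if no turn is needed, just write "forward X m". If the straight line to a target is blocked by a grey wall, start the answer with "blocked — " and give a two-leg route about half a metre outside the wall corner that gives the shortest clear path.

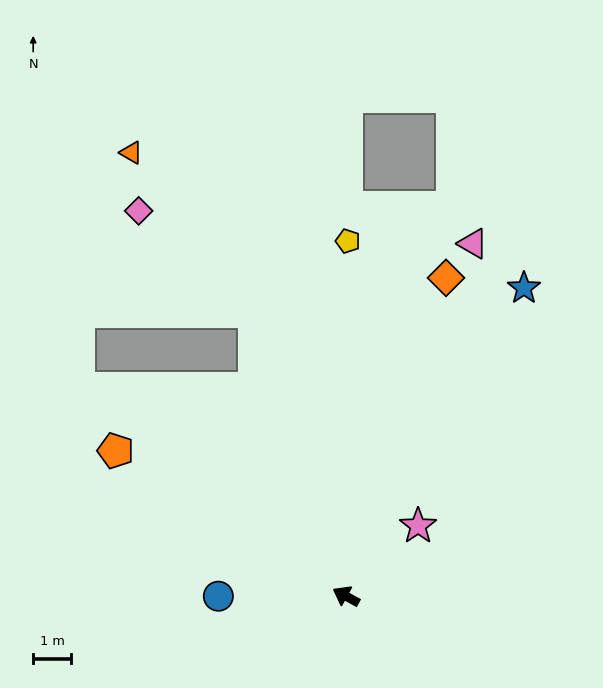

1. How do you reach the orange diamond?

turn right 79°, forward 8.7 m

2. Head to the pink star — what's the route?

turn right 107°, forward 2.6 m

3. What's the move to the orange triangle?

blocked — turn right 44°, forward 7.8 m, then turn left 20°, forward 5.3 m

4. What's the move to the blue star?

turn right 91°, forward 9.3 m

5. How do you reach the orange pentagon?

turn right 4°, forward 7.1 m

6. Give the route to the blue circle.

turn left 29°, forward 3.3 m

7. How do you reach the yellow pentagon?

turn right 62°, forward 9.3 m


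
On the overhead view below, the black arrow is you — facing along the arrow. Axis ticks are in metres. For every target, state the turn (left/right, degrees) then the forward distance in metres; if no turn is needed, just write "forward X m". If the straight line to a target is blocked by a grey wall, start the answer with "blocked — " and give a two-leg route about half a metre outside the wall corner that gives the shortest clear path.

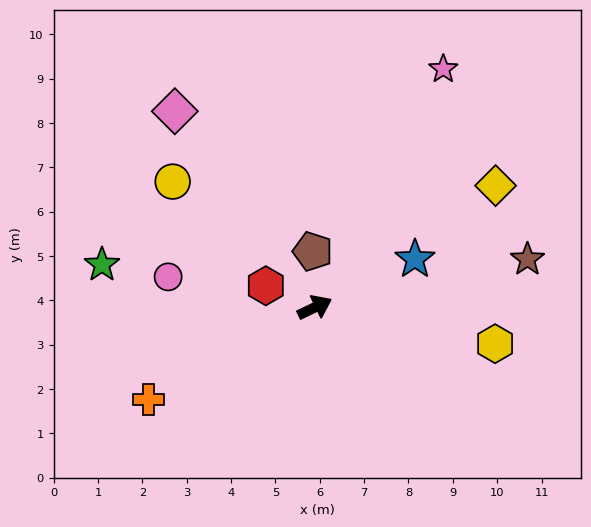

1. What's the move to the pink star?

turn left 36°, forward 6.1 m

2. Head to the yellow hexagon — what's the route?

turn right 37°, forward 4.1 m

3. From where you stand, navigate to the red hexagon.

turn left 130°, forward 1.2 m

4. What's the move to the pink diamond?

turn left 100°, forward 5.4 m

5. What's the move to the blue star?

forward 2.5 m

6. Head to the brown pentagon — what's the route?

turn left 66°, forward 1.3 m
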